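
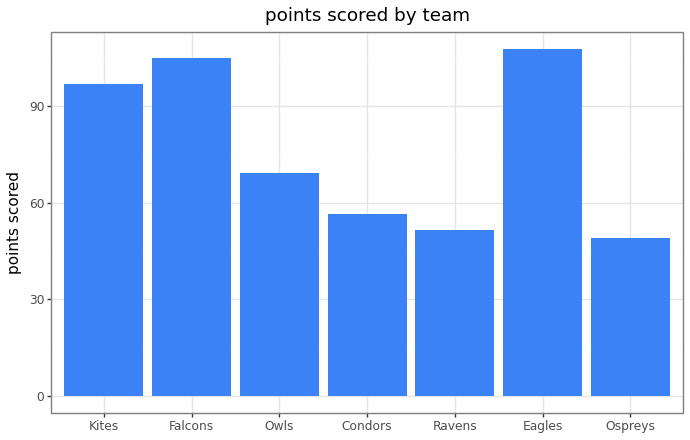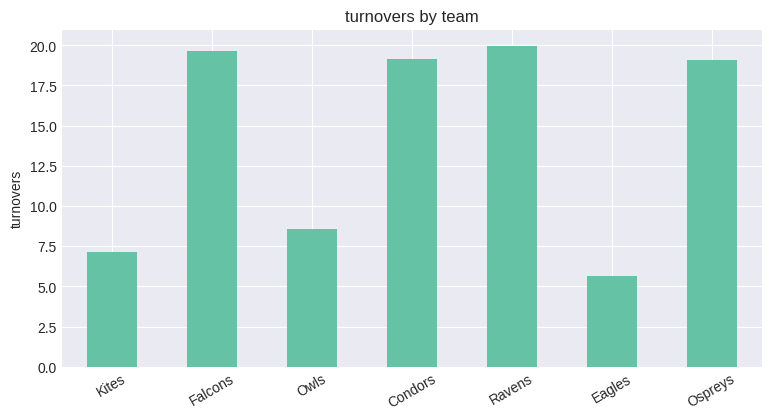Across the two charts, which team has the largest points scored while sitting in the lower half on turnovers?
Eagles

Chart 2 median turnovers ≈ 20; below-median teams: Kites, Owls, Eagles. Among those, Eagles has the highest points scored (≈ 110).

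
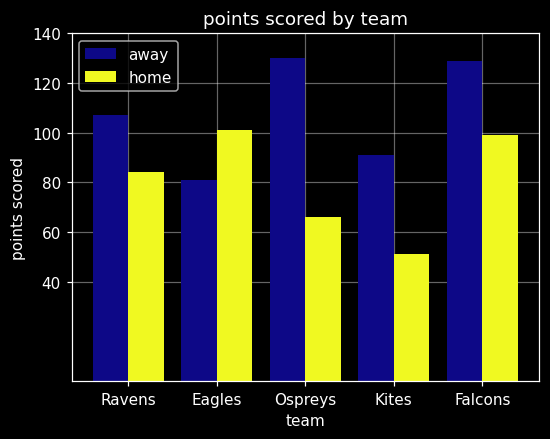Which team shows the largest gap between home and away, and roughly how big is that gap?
Ospreys: home ≈ 60, away ≈ 120 → gap ≈ 60. Next-largest (Kites) is only ≈ 40.

Ospreys, ≈ 60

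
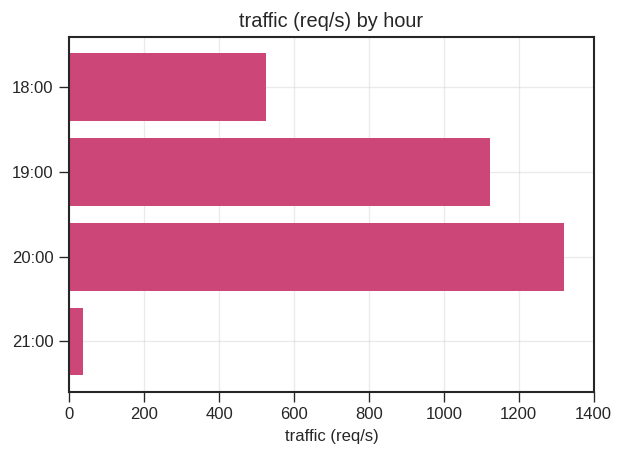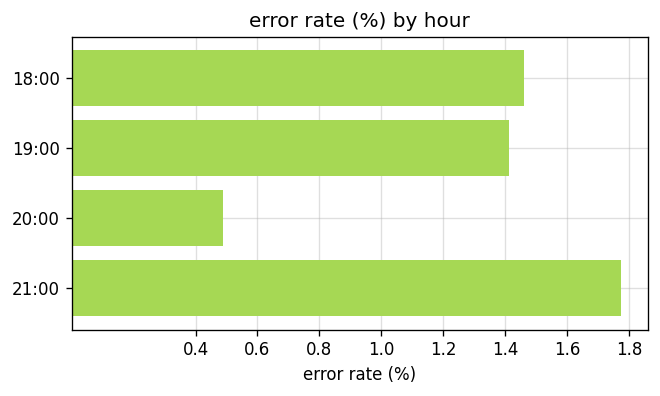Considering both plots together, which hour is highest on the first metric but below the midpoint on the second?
Chart 2 median error rate (%) ≈ 1.4; below-median hours: 19:00, 20:00. Among those, 20:00 has the highest traffic (req/s) (≈ 1400).

20:00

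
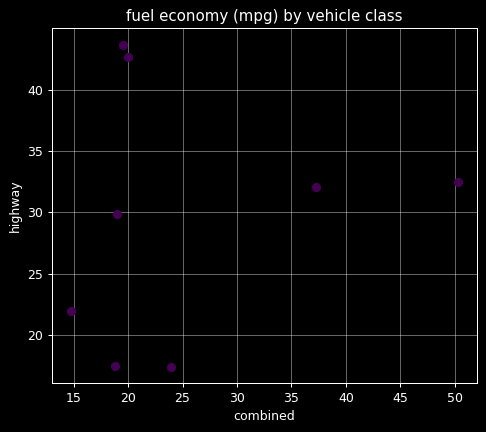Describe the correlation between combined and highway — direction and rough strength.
no clear correlation

Points are roughly uncorrelated; weak (|r| ≈ 0.1).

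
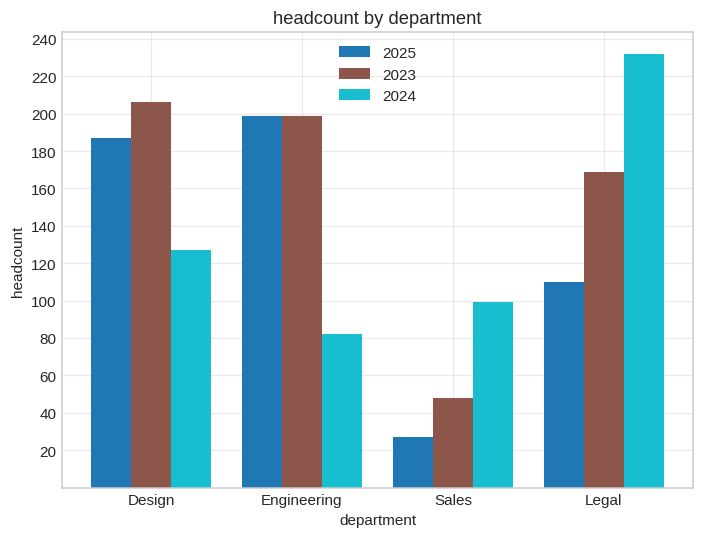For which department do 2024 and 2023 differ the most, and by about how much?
Engineering: 2024 ≈ 80, 2023 ≈ 200 → gap ≈ 120. Next-largest (Design) is only ≈ 80.

Engineering, ≈ 120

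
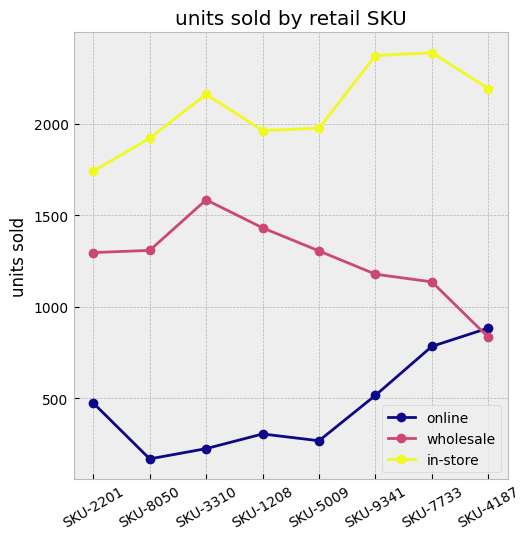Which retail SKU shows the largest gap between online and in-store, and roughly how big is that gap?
SKU-3310: online ≈ 200, in-store ≈ 2200 → gap ≈ 2000. Next-largest (SKU-9341) is only ≈ 1800.

SKU-3310, ≈ 2000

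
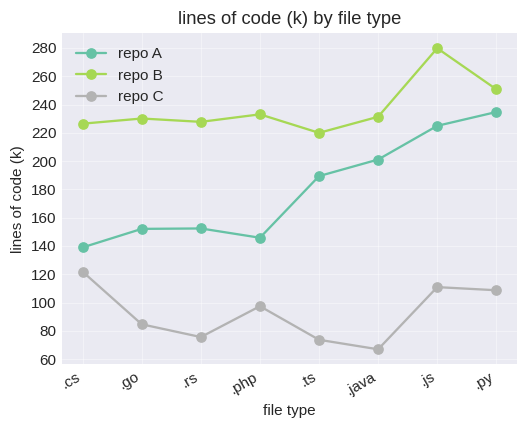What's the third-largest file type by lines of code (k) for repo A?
.java

Top 4 for repo A: .py ≈ 240, .js ≈ 220, .java ≈ 200, .ts ≈ 180.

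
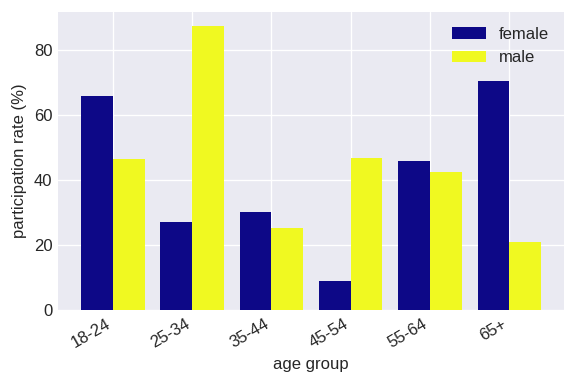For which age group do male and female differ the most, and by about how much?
25-34, ≈ 60 %

25-34: male ≈ 90, female ≈ 30 → gap ≈ 60. Next-largest (65+) is only ≈ 50.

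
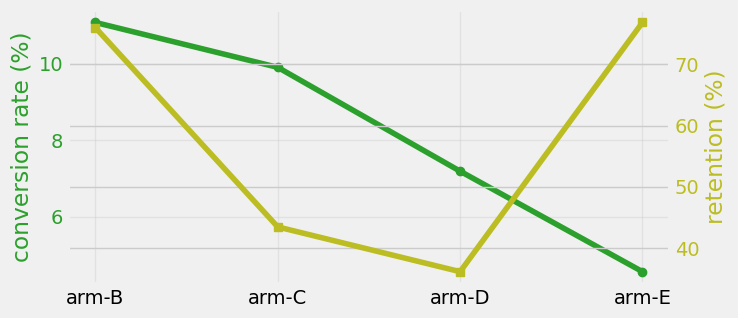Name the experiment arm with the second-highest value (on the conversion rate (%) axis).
arm-C

Top 3 (on the conversion rate (%) axis): arm-B ≈ 11, arm-C ≈ 10, arm-D ≈ 7.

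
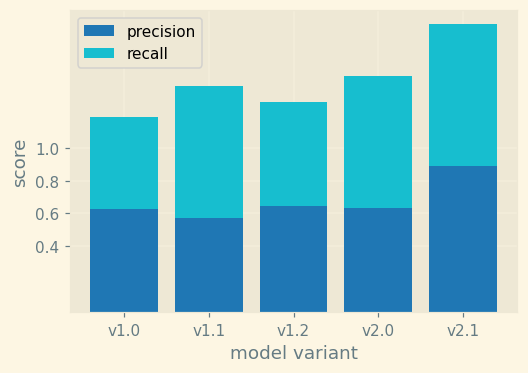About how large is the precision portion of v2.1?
≈ 0.8

precision top ≈ 0.8, bottom ≈ 0.0; segment ≈ 0.8.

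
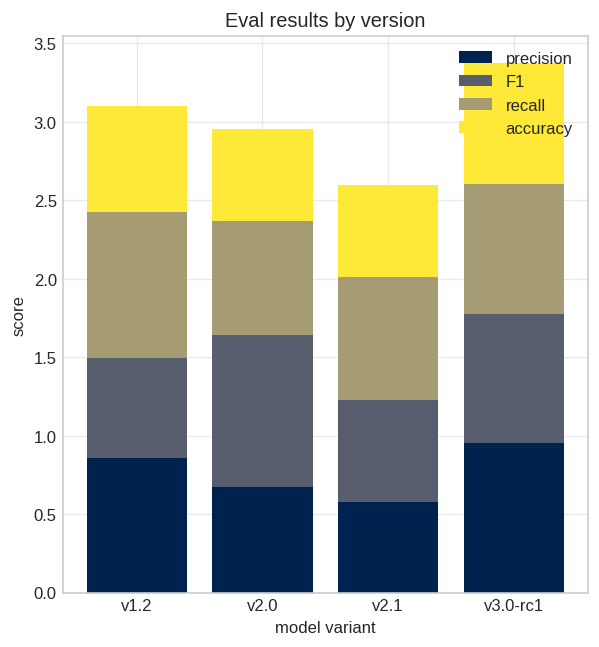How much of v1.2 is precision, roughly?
≈ 1.0

precision top ≈ 1.0, bottom ≈ 0.0; segment ≈ 1.0.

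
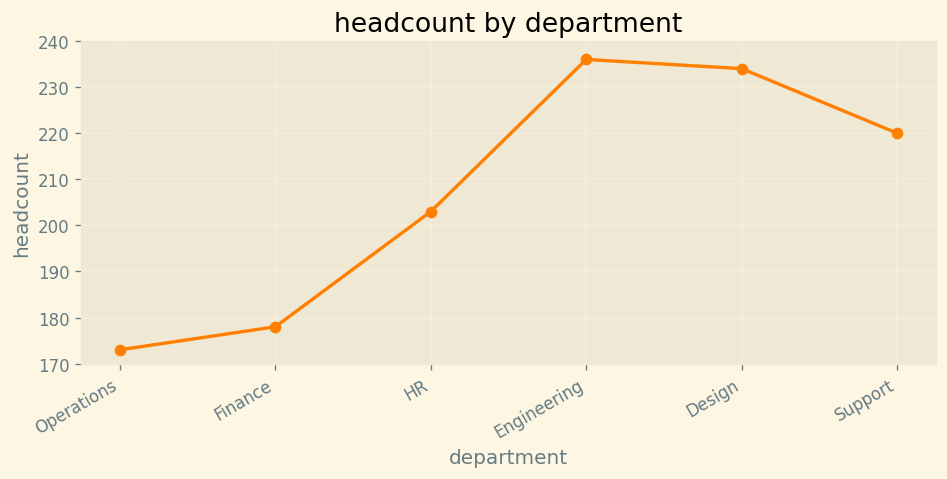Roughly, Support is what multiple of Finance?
Support ≈ 220, Finance ≈ 180; 220/180 ≈ 1.22.

≈ 1.22×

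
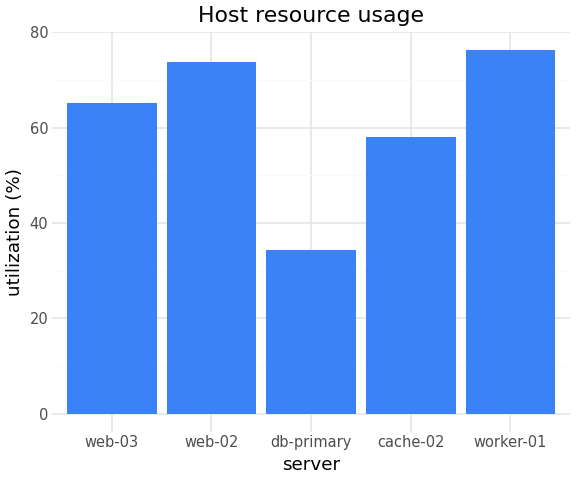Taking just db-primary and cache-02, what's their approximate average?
≈ 45

(30 + 60) / 2 ≈ 45.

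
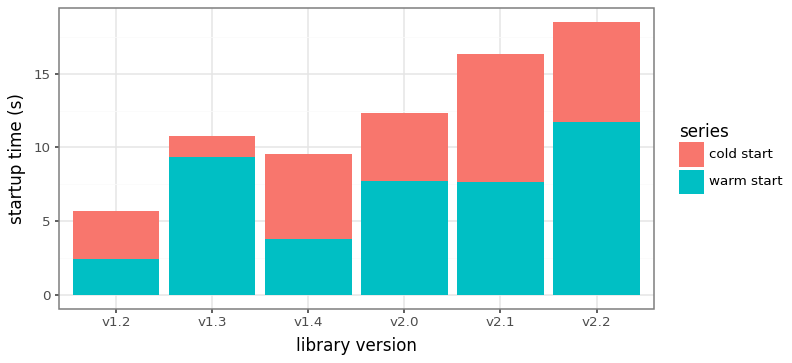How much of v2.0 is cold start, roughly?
≈ 4

cold start top ≈ 12, bottom ≈ 8; segment ≈ 4.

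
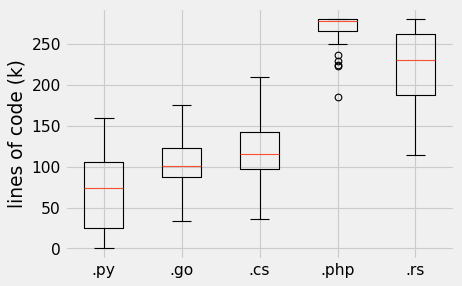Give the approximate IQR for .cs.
Q3 ≈ 140, Q1 ≈ 100; IQR ≈ 40.

≈ 40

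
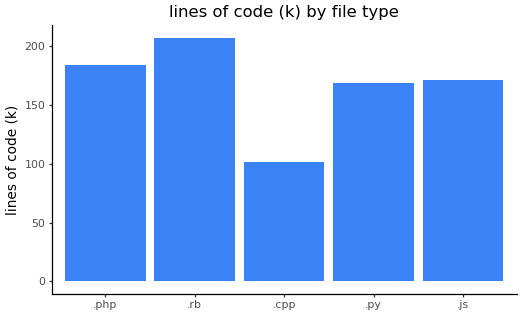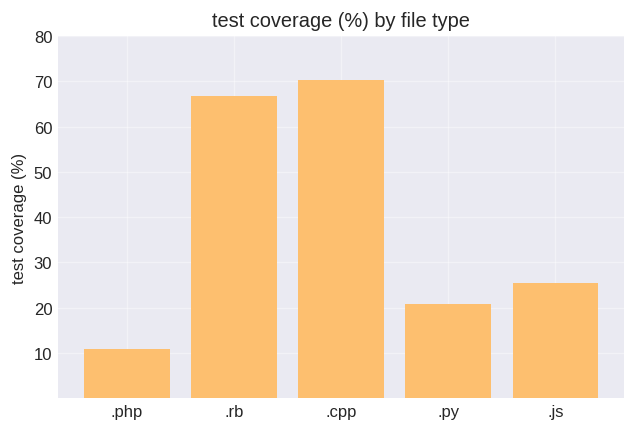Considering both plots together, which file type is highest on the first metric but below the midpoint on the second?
.php

Chart 2 median test coverage (%) ≈ 30; below-median file types: .php, .py. Among those, .php has the highest lines of code (k) (≈ 180).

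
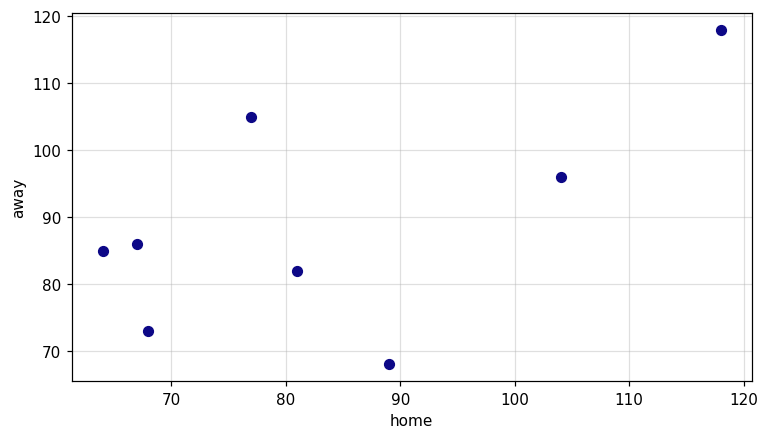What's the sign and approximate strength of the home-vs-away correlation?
positive, moderate

Points are positively correlated; moderate (|r| ≈ 0.6).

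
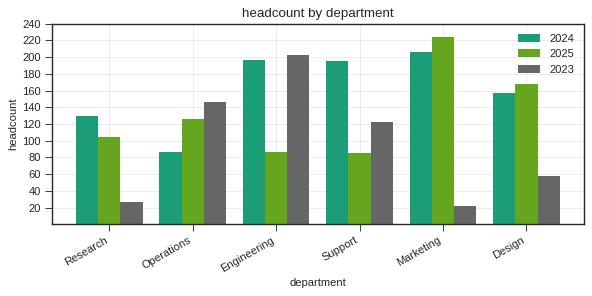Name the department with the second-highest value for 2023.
Operations

Top 3 for 2023: Engineering ≈ 200, Operations ≈ 140, Support ≈ 120.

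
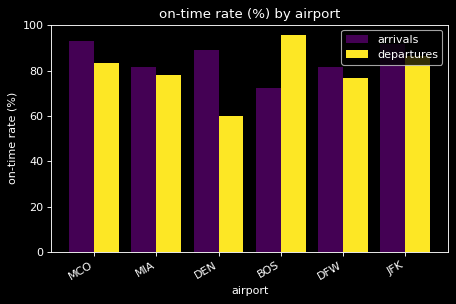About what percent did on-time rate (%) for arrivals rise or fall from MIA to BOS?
≈ -12.5%

MIA ≈ 80, BOS ≈ 70; (70 − 80) / 80 ≈ -12.5%.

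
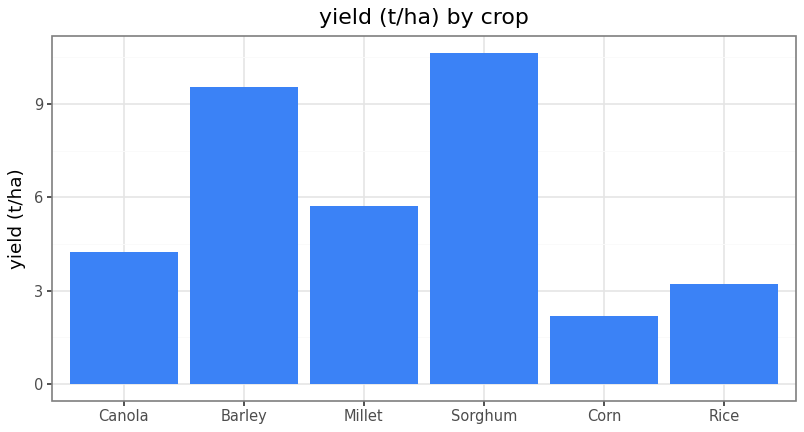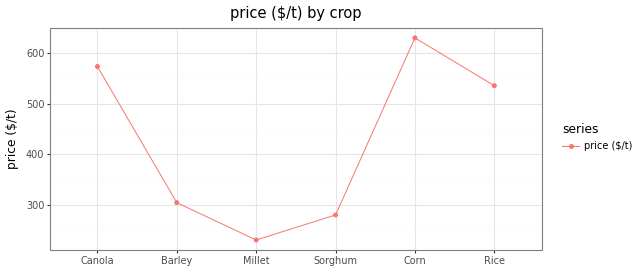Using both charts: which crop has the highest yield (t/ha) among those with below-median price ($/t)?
Sorghum

Chart 2 median price ($/t) ≈ 400; below-median crops: Barley, Millet, Sorghum. Among those, Sorghum has the highest yield (t/ha) (≈ 11).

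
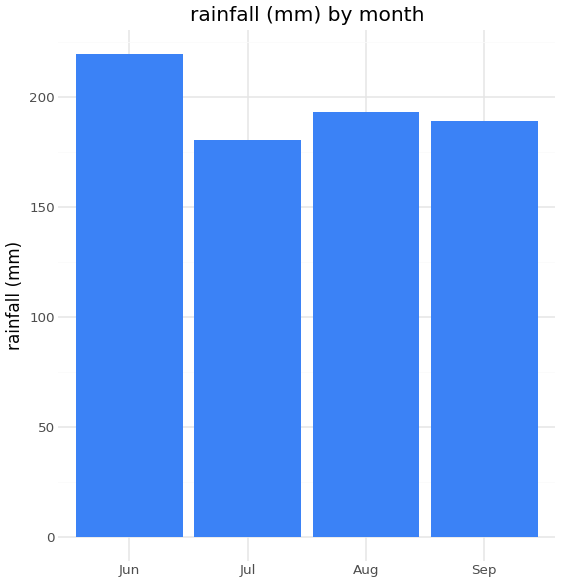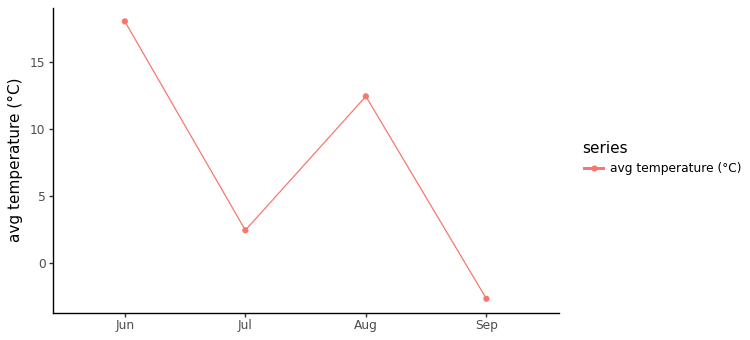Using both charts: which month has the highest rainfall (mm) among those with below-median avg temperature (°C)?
Chart 2 median avg temperature (°C) ≈ 8; below-median months: Jul, Sep. Among those, Sep has the highest rainfall (mm) (≈ 200).

Sep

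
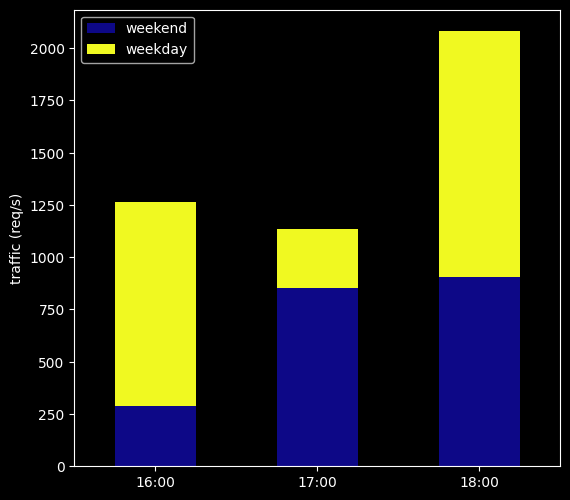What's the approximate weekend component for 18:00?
weekend top ≈ 1000, bottom ≈ 0; segment ≈ 1000.

≈ 1000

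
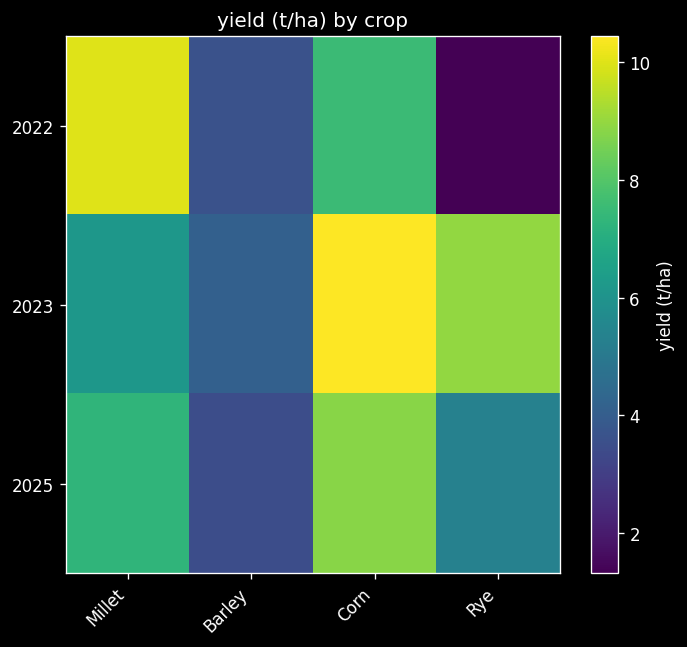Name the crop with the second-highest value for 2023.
Top 3 for 2023: Corn ≈ 10, Rye ≈ 9, Millet ≈ 6.

Rye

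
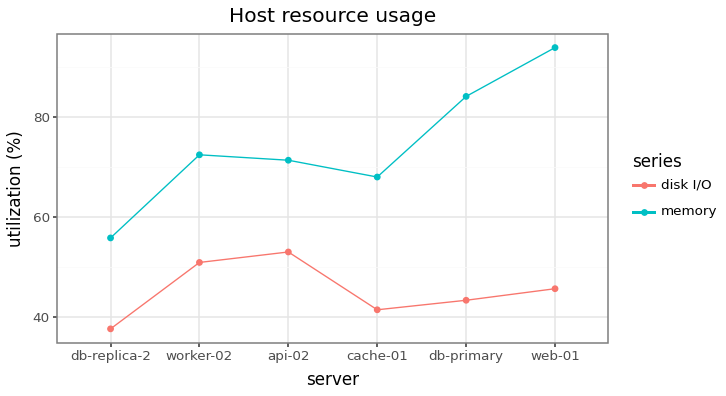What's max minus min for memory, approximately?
Max web-01 ≈ 95, min db-replica-2 ≈ 55; range ≈ 40.

≈ 40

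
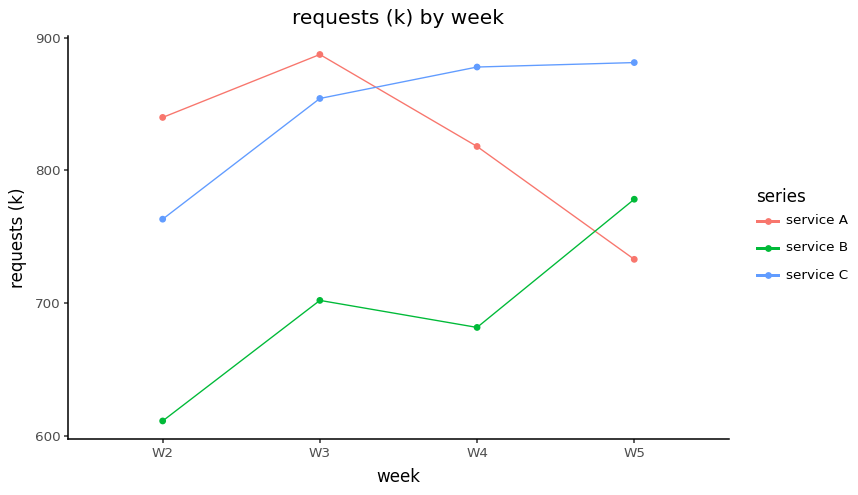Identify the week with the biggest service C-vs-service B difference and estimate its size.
W4, ≈ 200 k

W4: service C ≈ 875, service B ≈ 675 → gap ≈ 200. Next-largest (W3) is only ≈ 150.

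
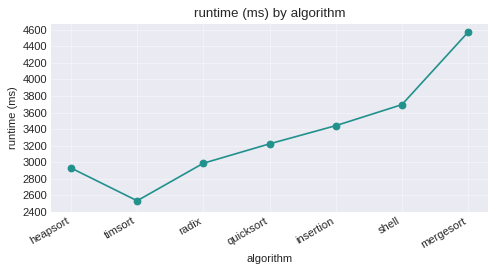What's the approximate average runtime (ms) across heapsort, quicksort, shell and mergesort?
≈ 3600

(3000 + 3200 + 3600 + 4600) / 4 ≈ 3600.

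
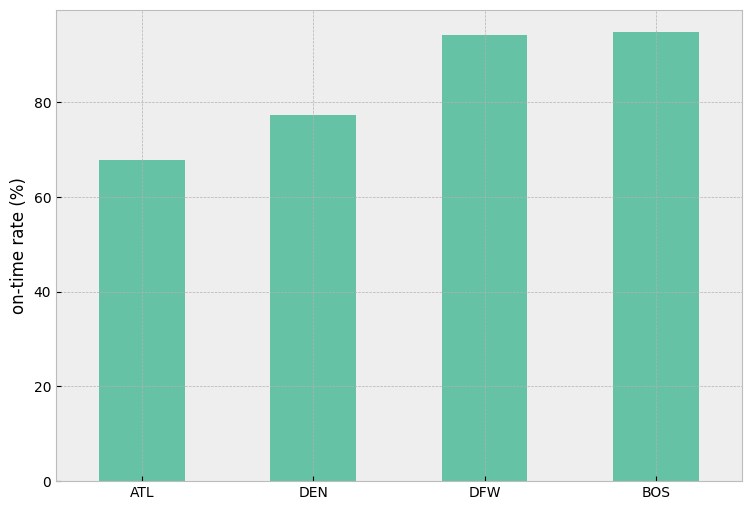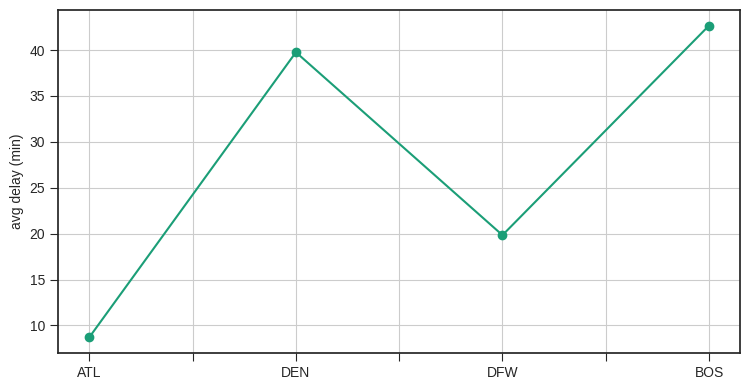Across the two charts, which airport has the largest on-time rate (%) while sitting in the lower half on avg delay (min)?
DFW

Chart 2 median avg delay (min) ≈ 30; below-median airports: ATL, DFW. Among those, DFW has the highest on-time rate (%) (≈ 90).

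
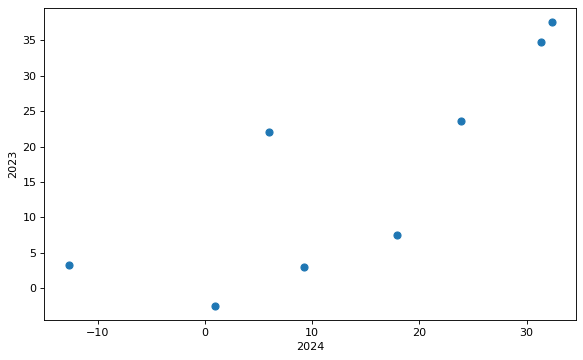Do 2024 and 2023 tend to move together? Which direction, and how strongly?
Points are positively correlated; strong (|r| ≈ 0.8).

positive, strong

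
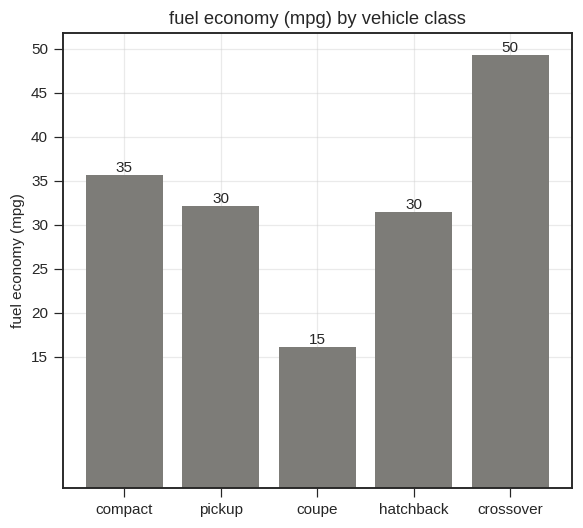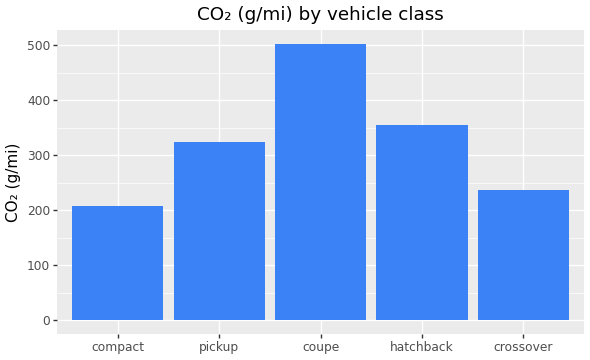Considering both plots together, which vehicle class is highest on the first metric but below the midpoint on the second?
crossover

Chart 2 median CO₂ (g/mi) ≈ 300; below-median vehicle classes: compact, crossover. Among those, crossover has the highest fuel economy (mpg) (≈ 50).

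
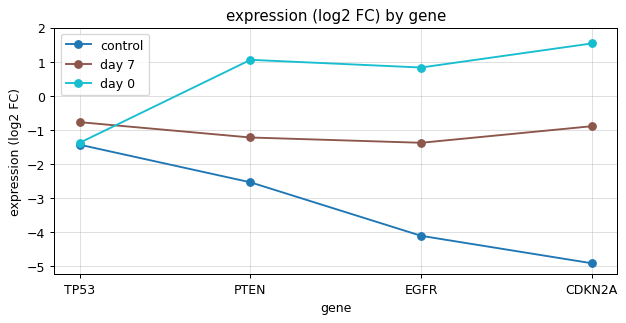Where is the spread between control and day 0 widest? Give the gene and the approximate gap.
CDKN2A: control ≈ -5, day 0 ≈ 2 → gap ≈ 7. Next-largest (EGFR) is only ≈ 5.

CDKN2A, ≈ 7 log2 FC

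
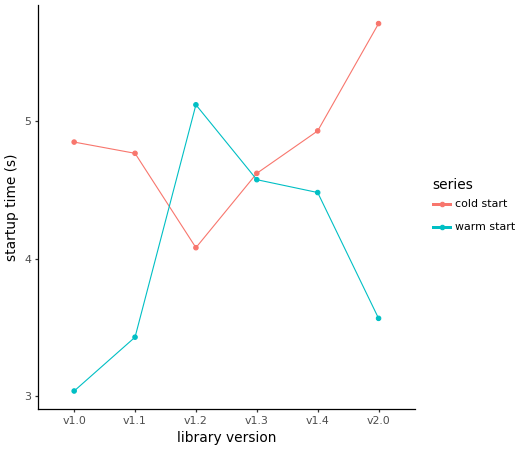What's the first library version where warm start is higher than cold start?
v1.2

v1.1: warm start ≈ 3.5 vs cold start ≈ 5.0 (not yet); v1.2: warm start ≈ 5.0 vs cold start ≈ 4.0 (first crossover).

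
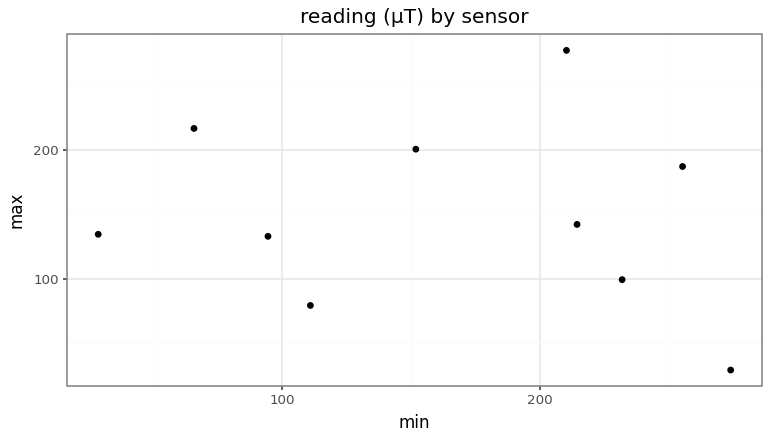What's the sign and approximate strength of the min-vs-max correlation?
Points are roughly uncorrelated; weak (|r| ≈ 0.1).

no clear correlation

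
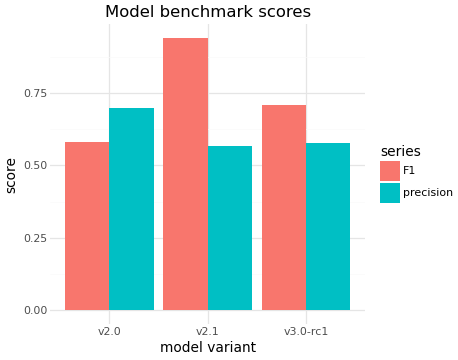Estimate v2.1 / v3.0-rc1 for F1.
≈ 1.29×

v2.1 ≈ 0.9, v3.0-rc1 ≈ 0.7; 0.9/0.7 ≈ 1.29.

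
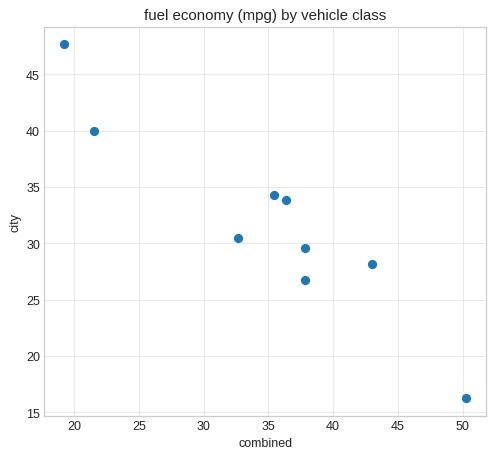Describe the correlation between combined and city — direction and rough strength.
negative, strong

Points are negatively correlated; strong (|r| ≈ 0.9).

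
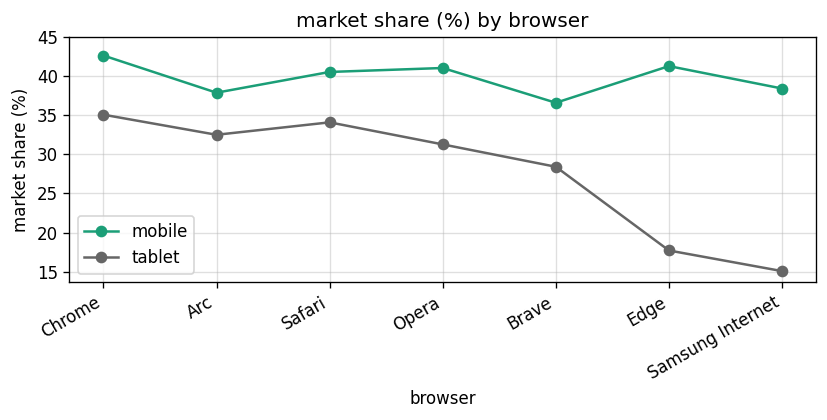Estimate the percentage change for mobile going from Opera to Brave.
Opera ≈ 40, Brave ≈ 35; (35 − 40) / 40 ≈ -12.5%.

≈ -12.5%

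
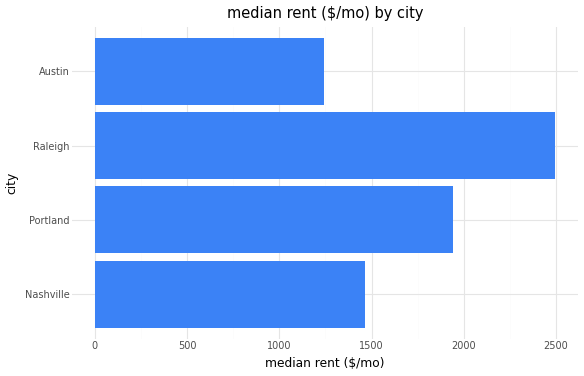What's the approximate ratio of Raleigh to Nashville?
≈ 1.67×

Raleigh ≈ 2500, Nashville ≈ 1500; 2500/1500 ≈ 1.67.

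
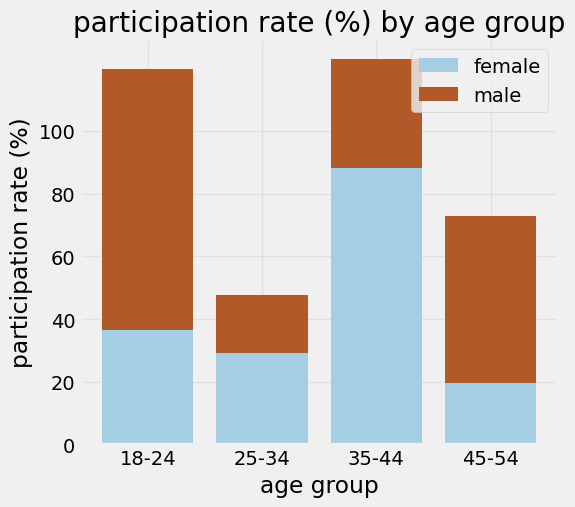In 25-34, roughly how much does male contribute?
male top ≈ 40, bottom ≈ 20; segment ≈ 20.

≈ 20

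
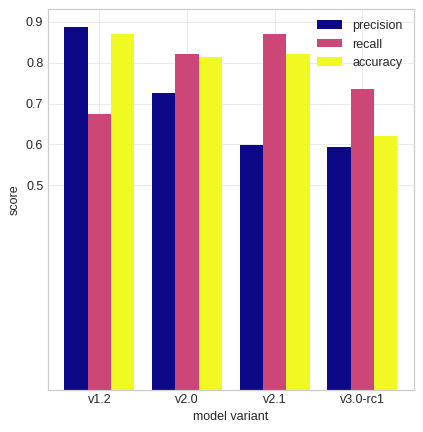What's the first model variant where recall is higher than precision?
v2.0

v1.2: recall ≈ 0.7 vs precision ≈ 0.9 (not yet); v2.0: recall ≈ 0.8 vs precision ≈ 0.7 (first crossover).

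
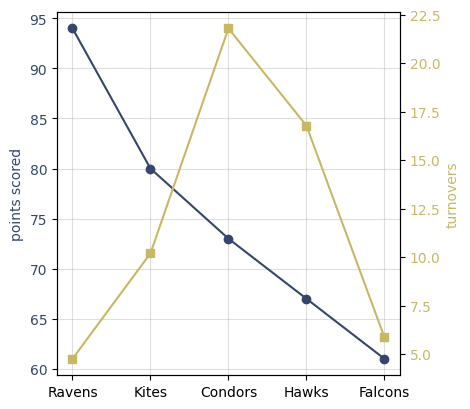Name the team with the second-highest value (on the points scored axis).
Kites

Top 3 (on the points scored axis): Ravens ≈ 95, Kites ≈ 80, Condors ≈ 75.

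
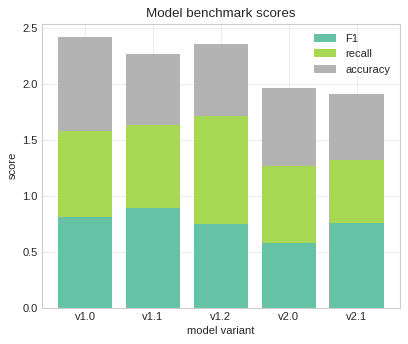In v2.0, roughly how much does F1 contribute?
≈ 0.5

F1 top ≈ 0.5, bottom ≈ 0.0; segment ≈ 0.5.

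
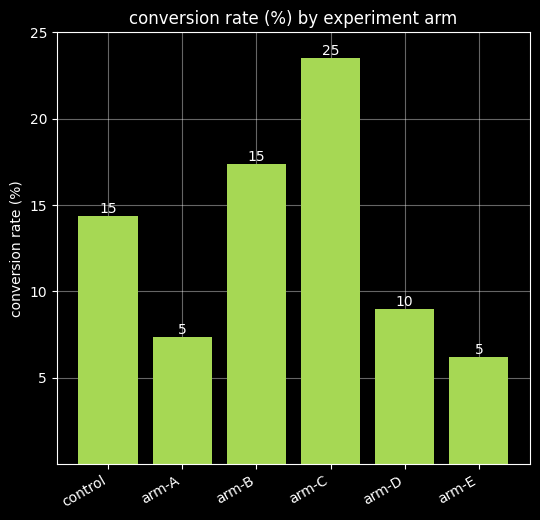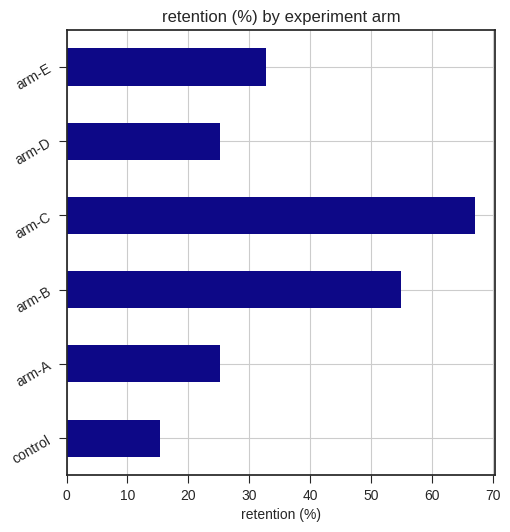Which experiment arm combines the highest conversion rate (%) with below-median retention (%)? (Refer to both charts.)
control

Chart 2 median retention (%) ≈ 30; below-median experiment arms: control, arm-A, arm-D. Among those, control has the highest conversion rate (%) (≈ 15).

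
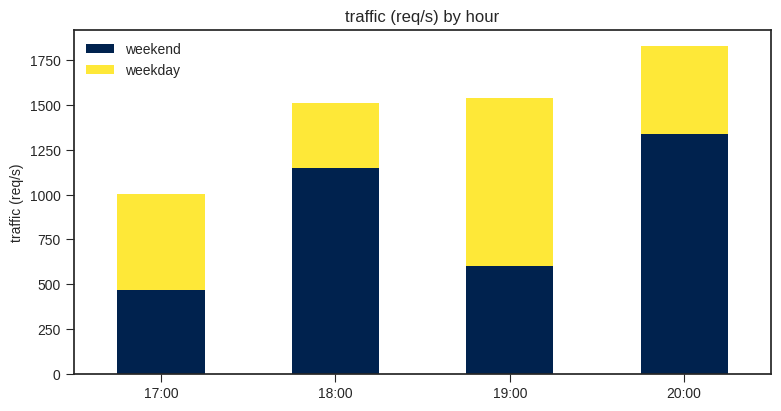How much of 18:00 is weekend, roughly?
weekend top ≈ 1200, bottom ≈ 0; segment ≈ 1200.

≈ 1200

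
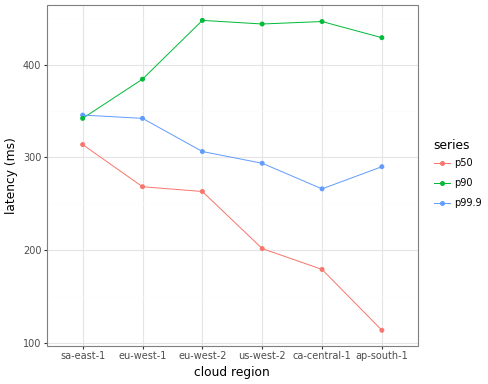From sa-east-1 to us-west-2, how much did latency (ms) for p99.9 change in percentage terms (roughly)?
sa-east-1 ≈ 350, us-west-2 ≈ 300; (300 − 350) / 350 ≈ -14.3%.

≈ -14.3%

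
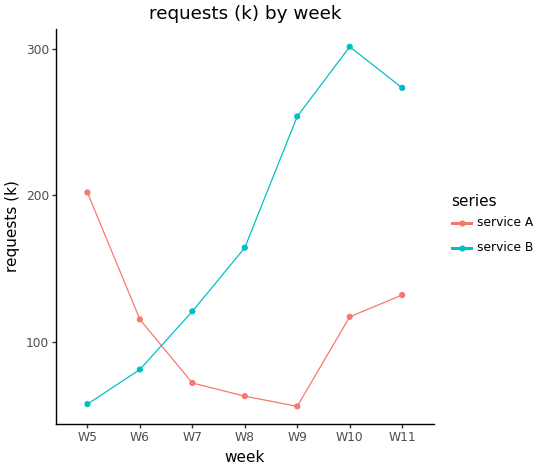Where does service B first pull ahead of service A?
W7

W6: service B ≈ 75 vs service A ≈ 125 (not yet); W7: service B ≈ 125 vs service A ≈ 75 (first crossover).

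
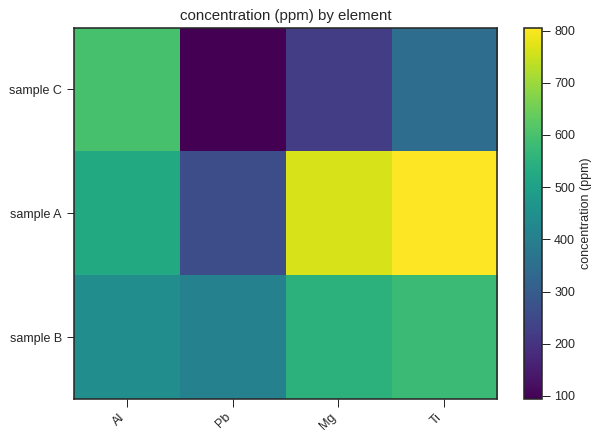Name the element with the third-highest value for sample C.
Mg

Top 4 for sample C: Al ≈ 600, Ti ≈ 300, Mg ≈ 200, Pb ≈ 100.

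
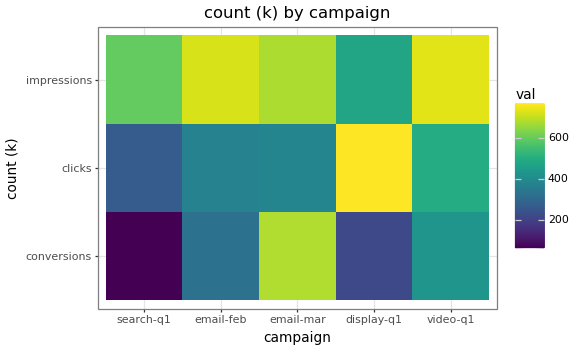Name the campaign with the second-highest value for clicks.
video-q1

Top 3 for clicks: display-q1 ≈ 800, video-q1 ≈ 500, email-mar ≈ 400.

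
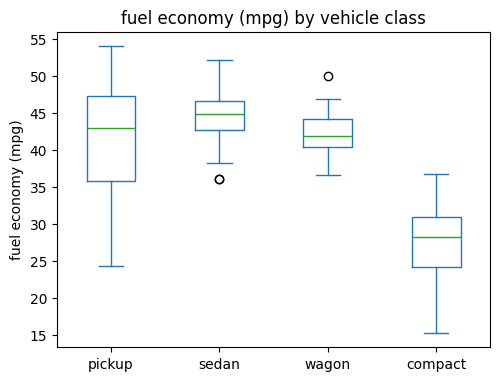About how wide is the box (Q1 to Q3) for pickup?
≈ 12

Q3 ≈ 48, Q1 ≈ 36; IQR ≈ 12.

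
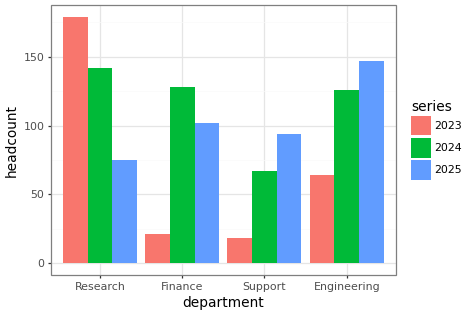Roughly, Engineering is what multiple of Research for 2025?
≈ 1.75×

Engineering ≈ 140, Research ≈ 80; 140/80 ≈ 1.75.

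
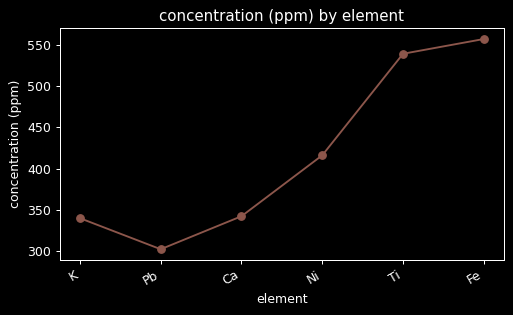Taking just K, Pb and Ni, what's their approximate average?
≈ 358

(350 + 300 + 425) / 3 ≈ 358.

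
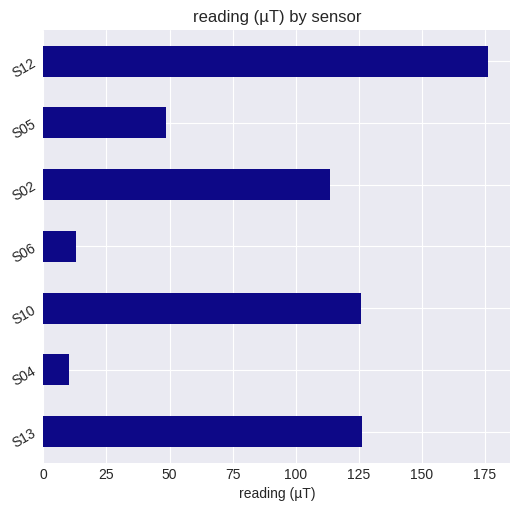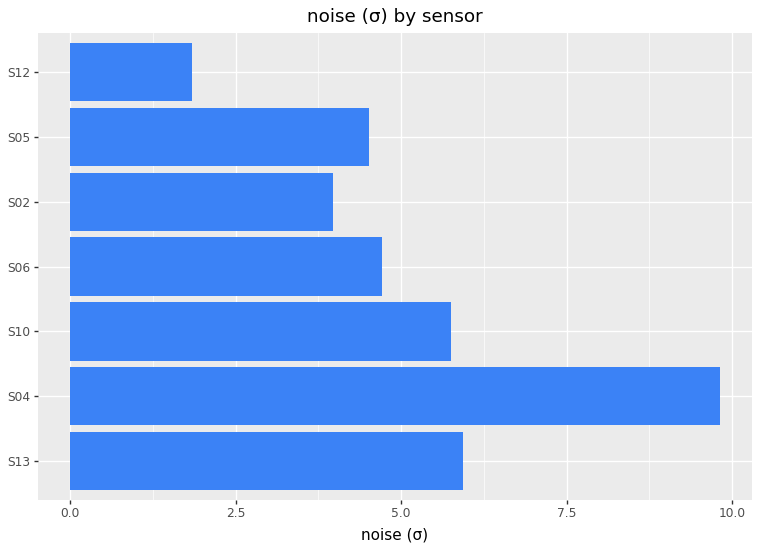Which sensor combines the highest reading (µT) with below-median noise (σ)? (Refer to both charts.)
S12

Chart 2 median noise (σ) ≈ 5; below-median sensors: S02, S05, S12. Among those, S12 has the highest reading (µT) (≈ 180).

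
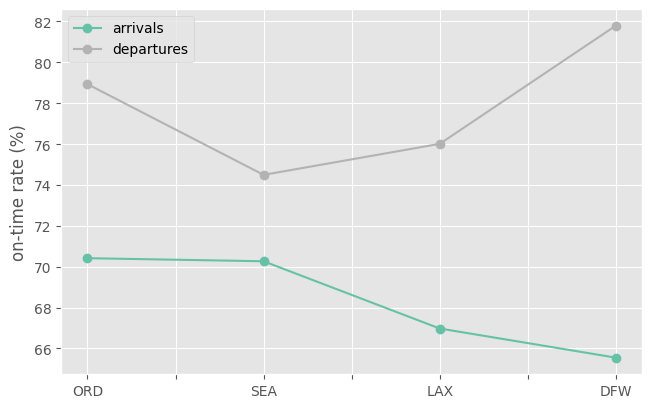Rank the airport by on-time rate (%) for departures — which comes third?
Top 4 for departures: DFW ≈ 82, ORD ≈ 78, LAX ≈ 76, SEA ≈ 74.

LAX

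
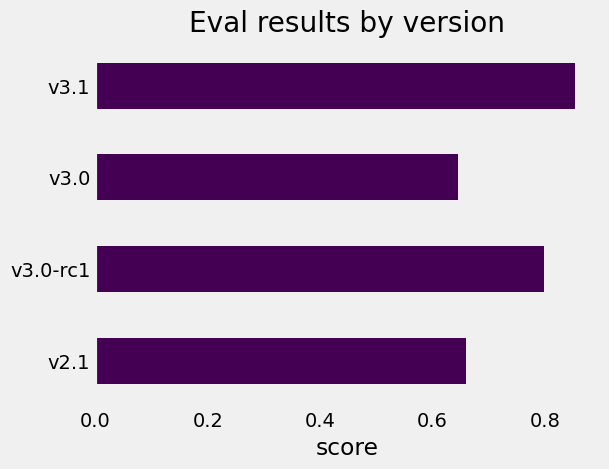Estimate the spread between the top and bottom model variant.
Max v3.1 ≈ 0.9, min v3.0 ≈ 0.6; range ≈ 0.3.

≈ 0.3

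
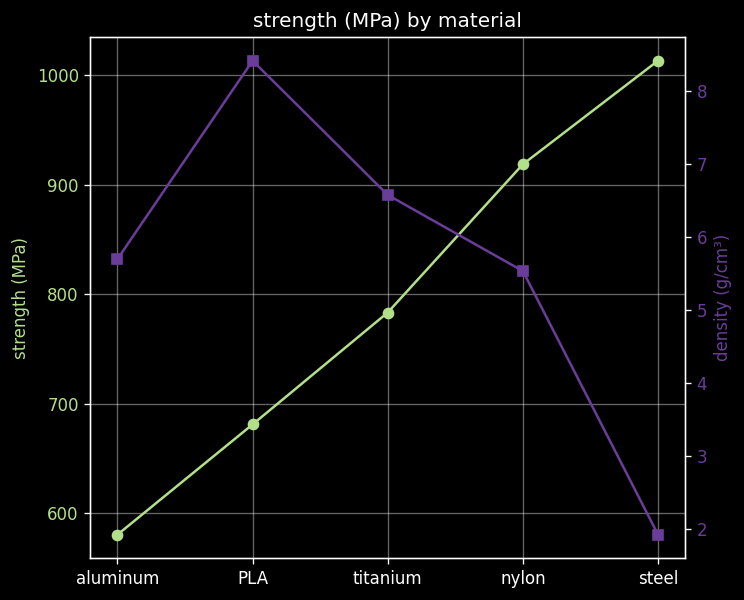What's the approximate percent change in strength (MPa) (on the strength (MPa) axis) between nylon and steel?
nylon ≈ 900, steel ≈ 1000; (1000 − 900) / 900 ≈ +11.1%.

≈ +11.1%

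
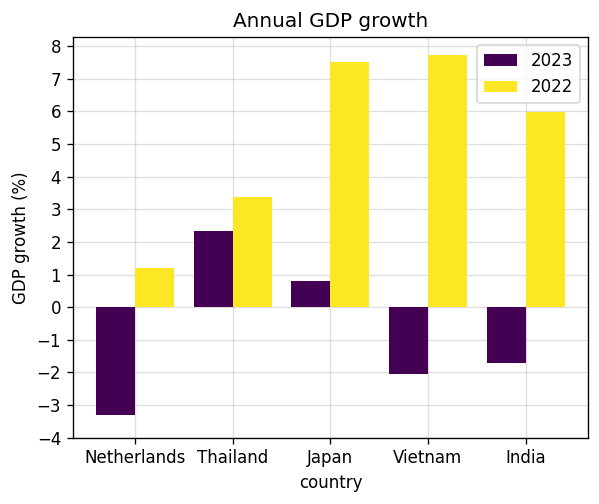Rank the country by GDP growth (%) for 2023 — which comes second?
Japan

Top 3 for 2023: Thailand ≈ 2, Japan ≈ 1, India ≈ -2.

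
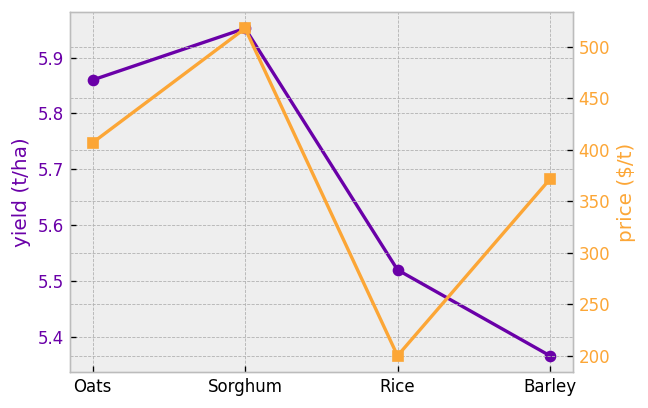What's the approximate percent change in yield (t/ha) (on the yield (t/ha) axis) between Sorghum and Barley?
≈ -10.1%

Sorghum ≈ 5.95, Barley ≈ 5.35; (5.35 − 5.95) / 5.95 ≈ -10.1%.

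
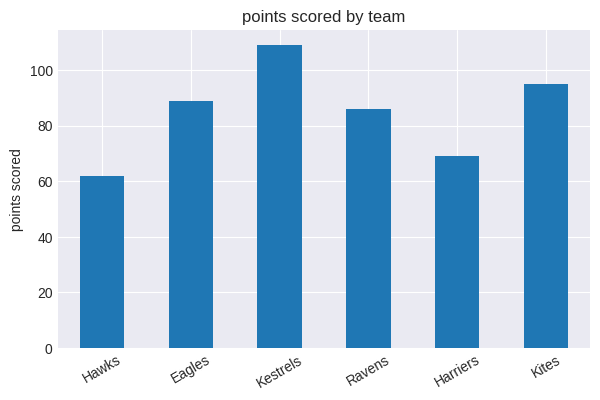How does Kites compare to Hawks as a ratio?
≈ 1.67×

Kites ≈ 100, Hawks ≈ 60; 100/60 ≈ 1.67.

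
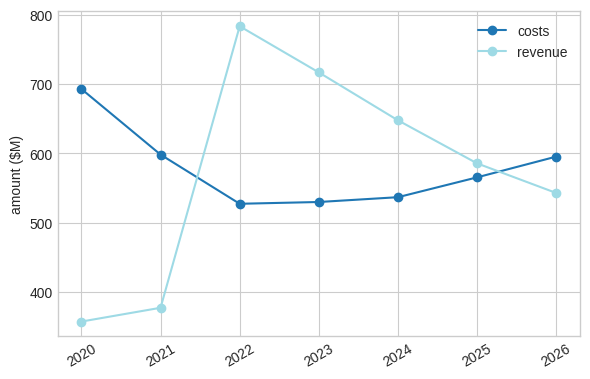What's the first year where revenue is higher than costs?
2022

2021: revenue ≈ 400 vs costs ≈ 600 (not yet); 2022: revenue ≈ 800 vs costs ≈ 550 (first crossover).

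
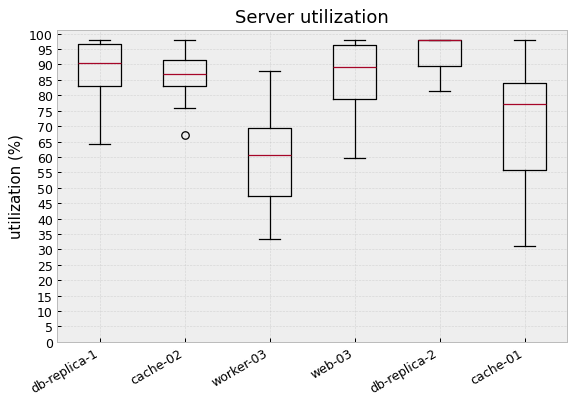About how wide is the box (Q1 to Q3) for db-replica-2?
≈ 10

Q3 ≈ 100, Q1 ≈ 90; IQR ≈ 10.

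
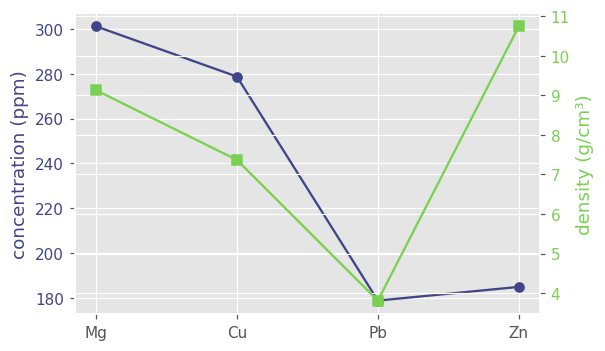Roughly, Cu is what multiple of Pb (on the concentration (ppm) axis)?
≈ 1.56×

Cu ≈ 280, Pb ≈ 180; 280/180 ≈ 1.56.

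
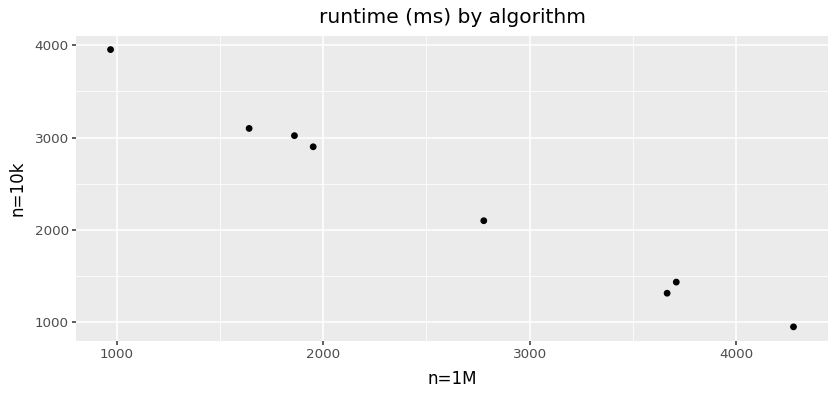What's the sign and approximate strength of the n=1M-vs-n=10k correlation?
negative, strong

Points are negatively correlated; strong (|r| ≈ 1.0).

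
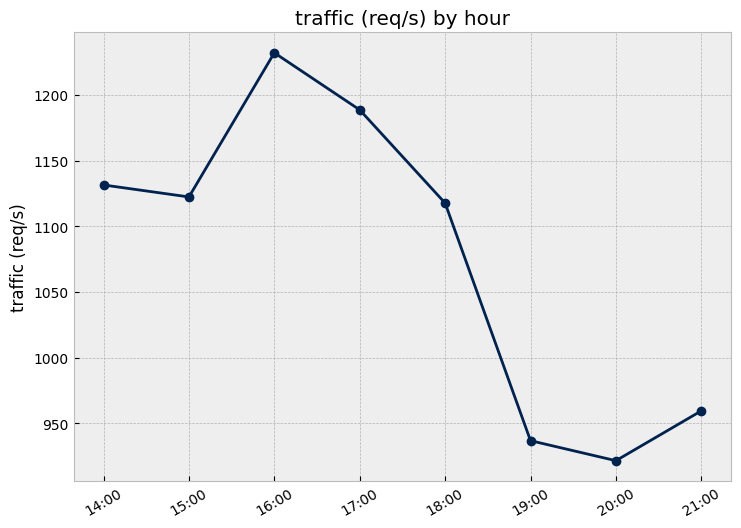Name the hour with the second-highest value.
17:00

Top 3: 16:00 ≈ 1250, 17:00 ≈ 1200, 14:00 ≈ 1150.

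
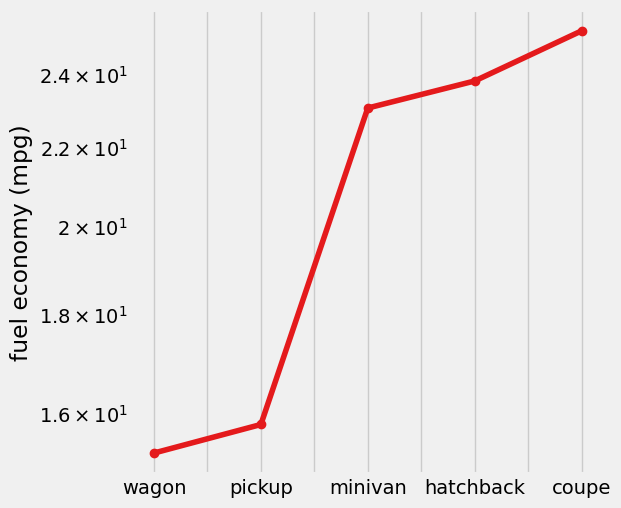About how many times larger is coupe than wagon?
≈ 1.67×

coupe ≈ 25, wagon ≈ 15; 25/15 ≈ 1.67.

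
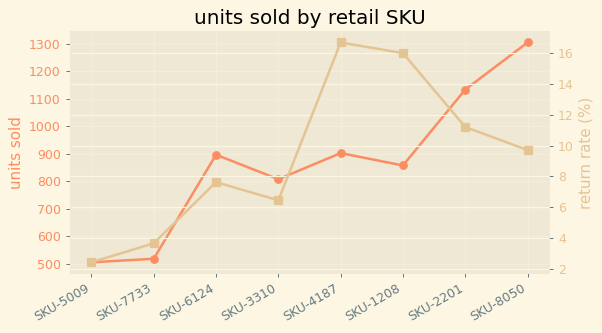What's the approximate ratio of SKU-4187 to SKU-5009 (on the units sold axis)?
SKU-4187 ≈ 900, SKU-5009 ≈ 500; 900/500 ≈ 1.8.

≈ 1.8×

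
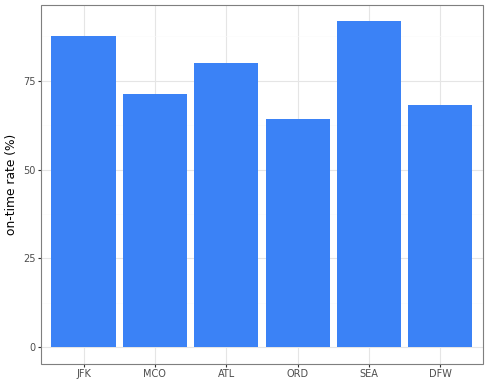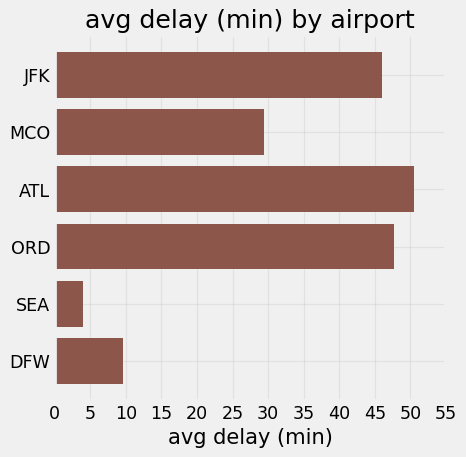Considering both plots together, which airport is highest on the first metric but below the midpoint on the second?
Chart 2 median avg delay (min) ≈ 40; below-median airports: MCO, SEA, DFW. Among those, SEA has the highest on-time rate (%) (≈ 90).

SEA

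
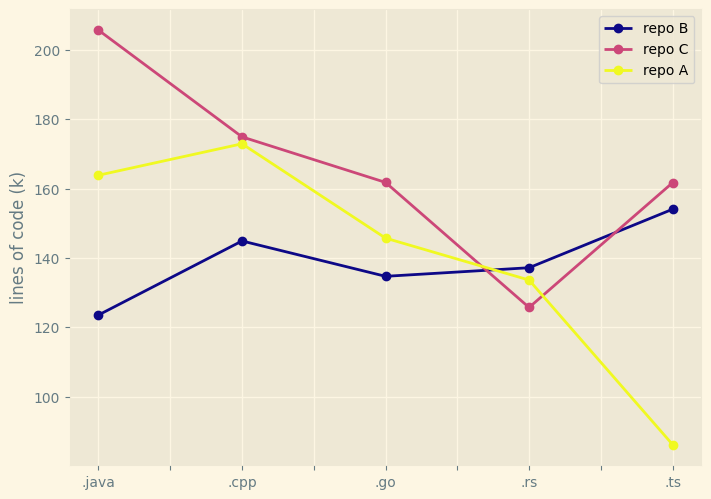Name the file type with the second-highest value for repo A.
.java

Top 3 for repo A: .cpp ≈ 170, .java ≈ 160, .go ≈ 150.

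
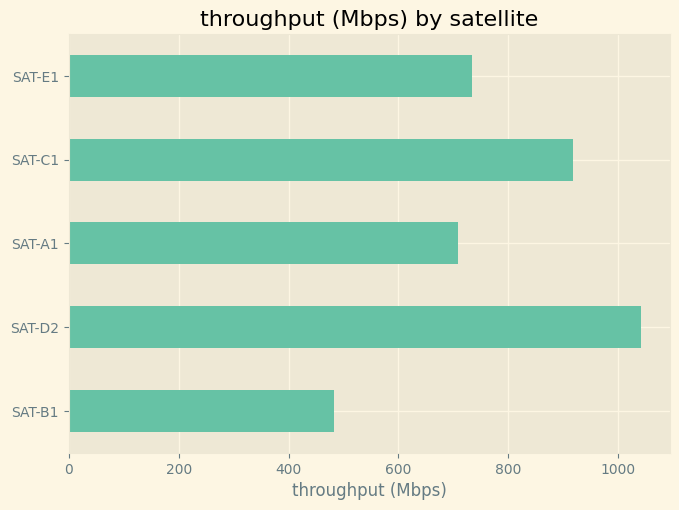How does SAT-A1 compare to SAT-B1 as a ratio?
SAT-A1 ≈ 700, SAT-B1 ≈ 500; 700/500 ≈ 1.4.

≈ 1.4×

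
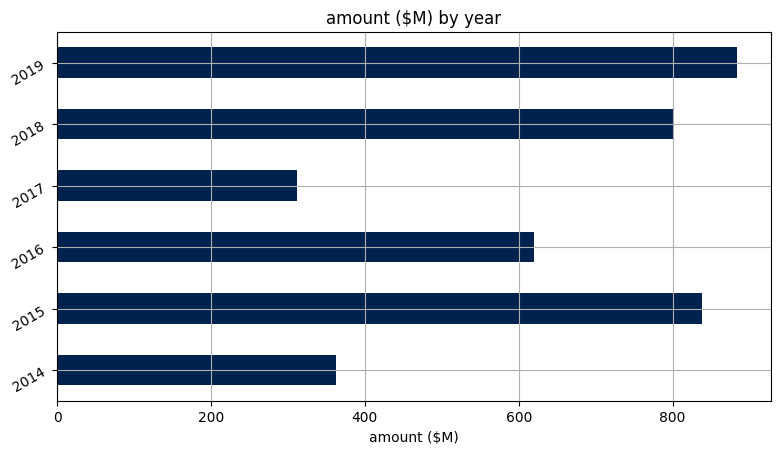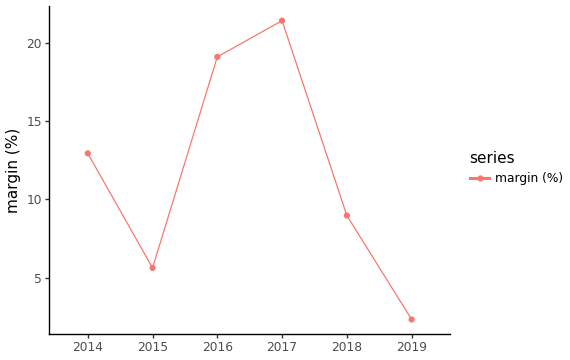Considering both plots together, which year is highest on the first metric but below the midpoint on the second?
Chart 2 median margin (%) ≈ 10; below-median years: 2015, 2018, 2019. Among those, 2019 has the highest amount ($M) (≈ 900).

2019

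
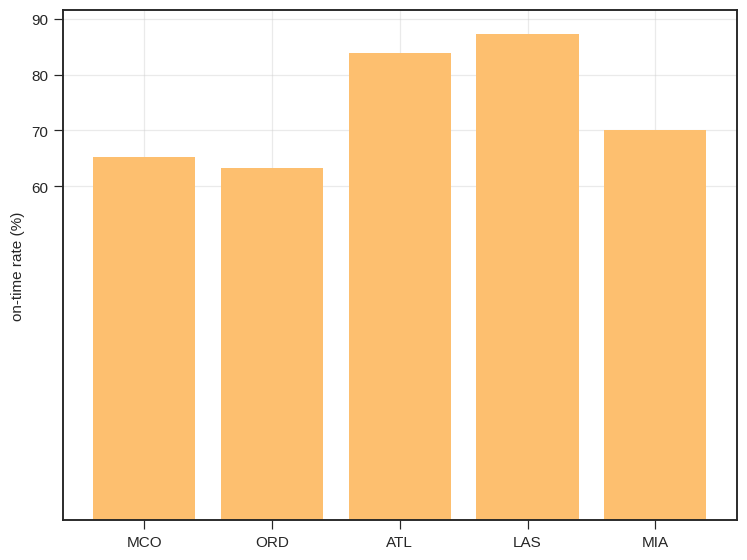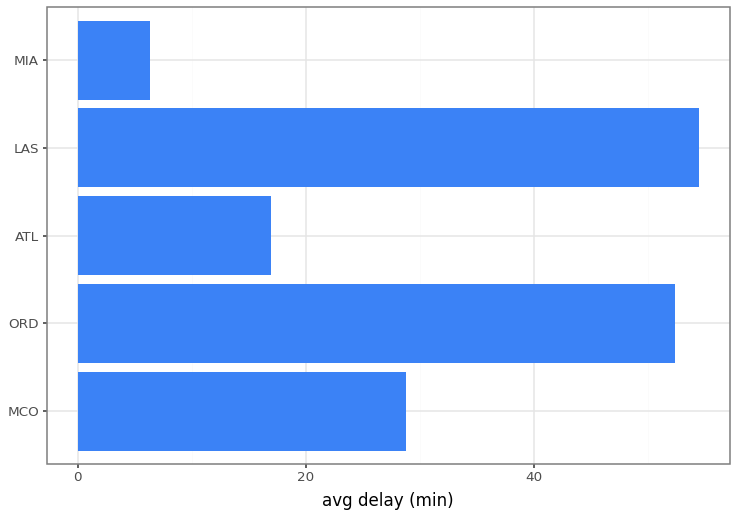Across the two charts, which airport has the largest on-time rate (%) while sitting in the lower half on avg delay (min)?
ATL

Chart 2 median avg delay (min) ≈ 30; below-median airports: ATL, MIA. Among those, ATL has the highest on-time rate (%) (≈ 80).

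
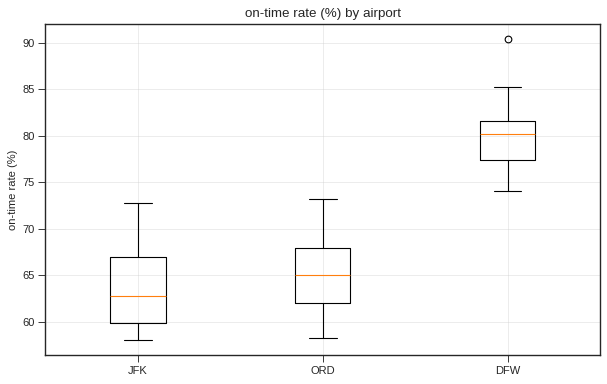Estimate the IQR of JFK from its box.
≈ 8

Q3 ≈ 68, Q1 ≈ 60; IQR ≈ 8.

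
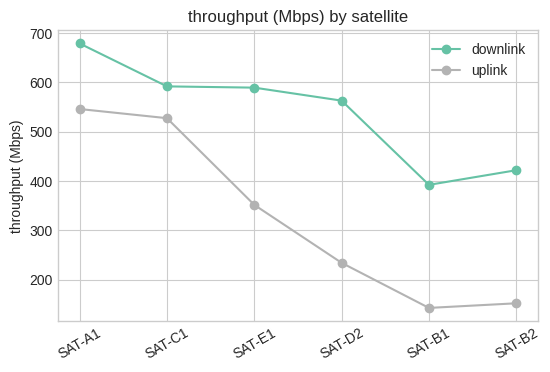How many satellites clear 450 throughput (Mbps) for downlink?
Above 450: SAT-A1, SAT-C1, SAT-E1, SAT-D2.

4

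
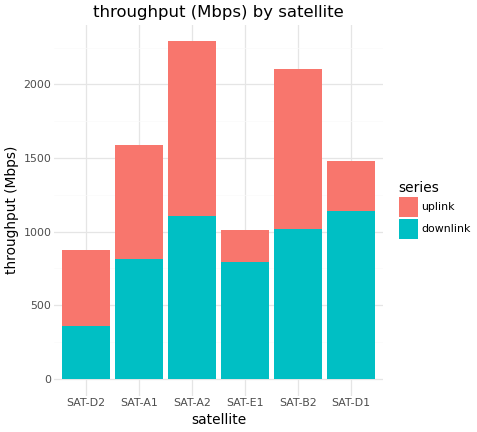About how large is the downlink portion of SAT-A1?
downlink top ≈ 800, bottom ≈ 0; segment ≈ 800.

≈ 800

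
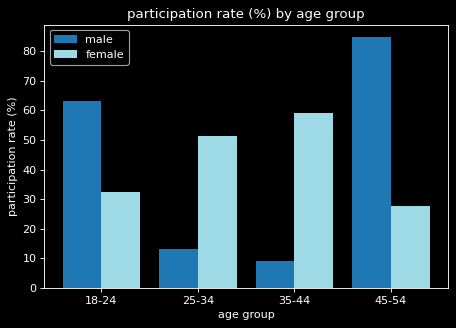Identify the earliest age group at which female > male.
18-24: female ≈ 30 vs male ≈ 60 (not yet); 25-34: female ≈ 50 vs male ≈ 10 (first crossover).

25-34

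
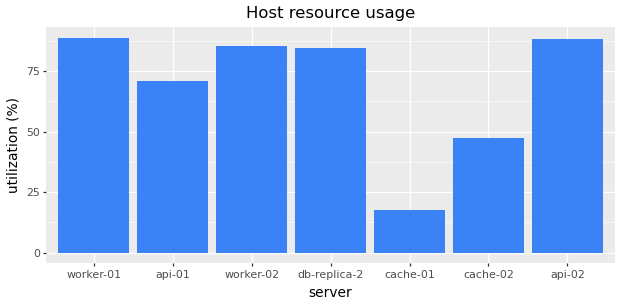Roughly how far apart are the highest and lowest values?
Max worker-01 ≈ 90, min cache-01 ≈ 20; range ≈ 70.

≈ 70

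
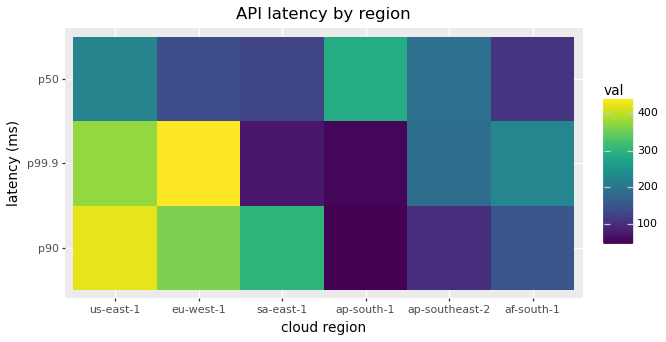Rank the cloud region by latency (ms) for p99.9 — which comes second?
Top 3 for p99.9: eu-west-1 ≈ 450, us-east-1 ≈ 400, af-south-1 ≈ 250.

us-east-1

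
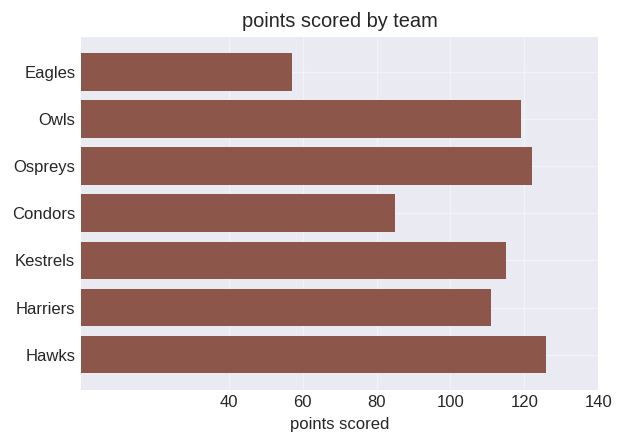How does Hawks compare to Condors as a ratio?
≈ 1.5×

Hawks ≈ 120, Condors ≈ 80; 120/80 ≈ 1.5.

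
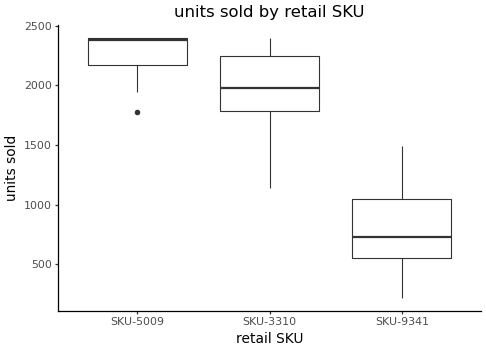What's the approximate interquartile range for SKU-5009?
Q3 ≈ 2400, Q1 ≈ 2200; IQR ≈ 200.

≈ 200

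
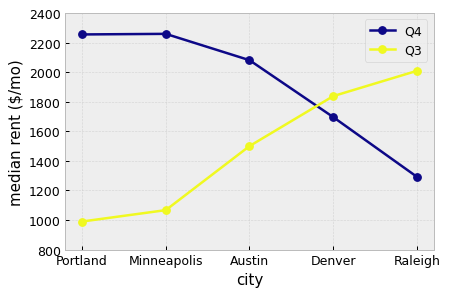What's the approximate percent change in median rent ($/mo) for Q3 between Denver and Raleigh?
≈ +11.1%

Denver ≈ 1800, Raleigh ≈ 2000; (2000 − 1800) / 1800 ≈ +11.1%.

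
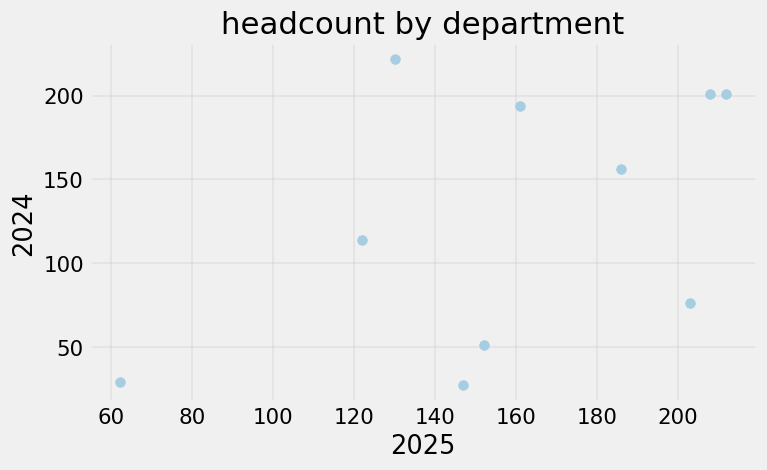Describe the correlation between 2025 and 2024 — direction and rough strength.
Points are positively correlated; moderate (|r| ≈ 0.5).

positive, moderate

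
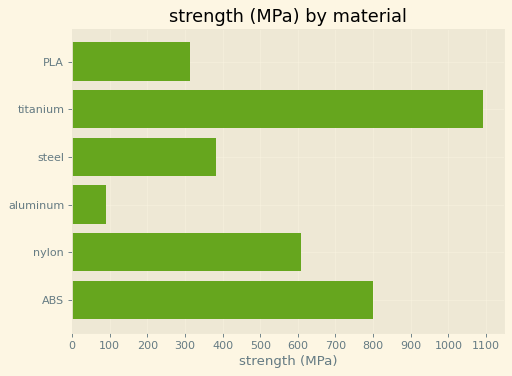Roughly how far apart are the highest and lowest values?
≈ 1000

Max titanium ≈ 1100, min aluminum ≈ 100; range ≈ 1000.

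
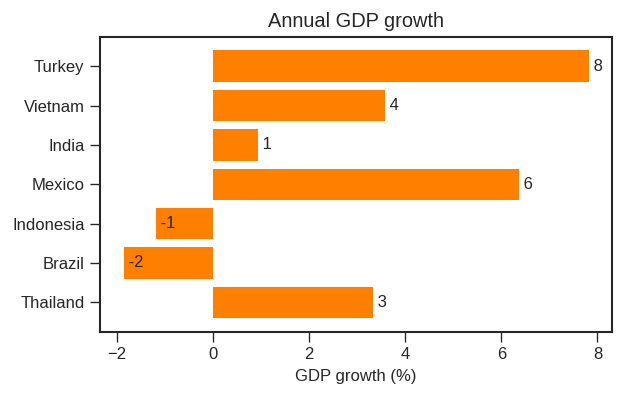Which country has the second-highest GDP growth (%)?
Top 3: Turkey ≈ 8, Mexico ≈ 6, Vietnam ≈ 4.

Mexico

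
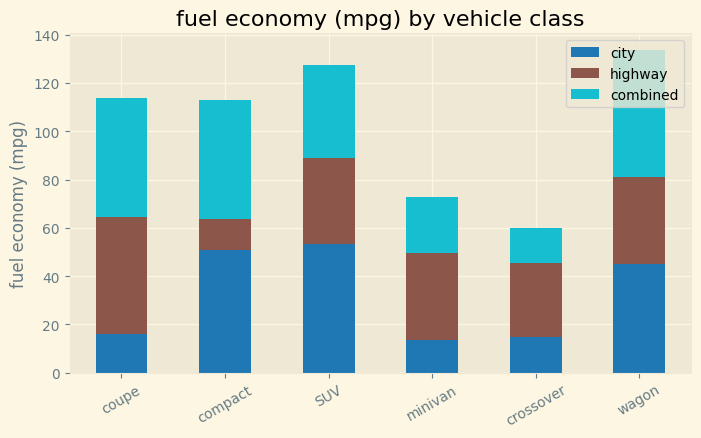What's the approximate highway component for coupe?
highway top ≈ 60, bottom ≈ 20; segment ≈ 40.

≈ 40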